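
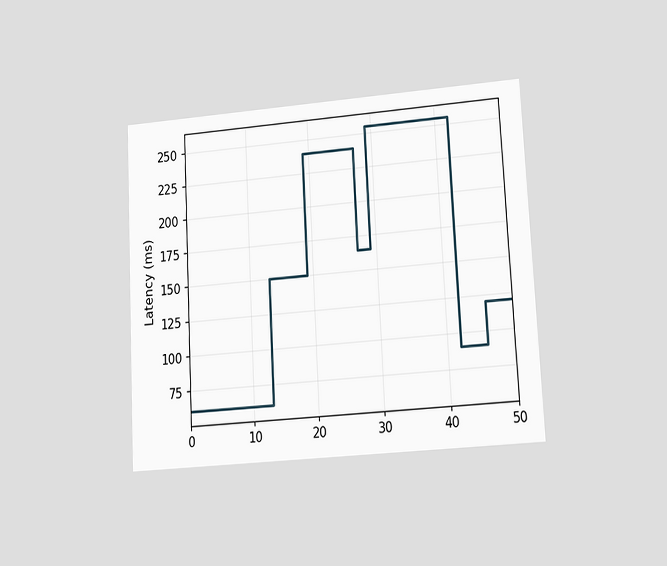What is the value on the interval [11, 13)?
The chart is tilted about 3° counter-clockwise and viewed at a slight angle. On [11, 13) the step sits at 60ms.

60ms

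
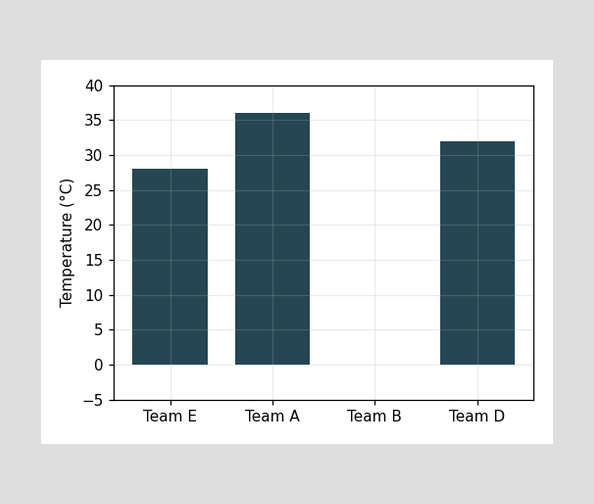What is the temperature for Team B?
Reading along the chart's y-axis, the Team B bar reaches 0°C.

0°C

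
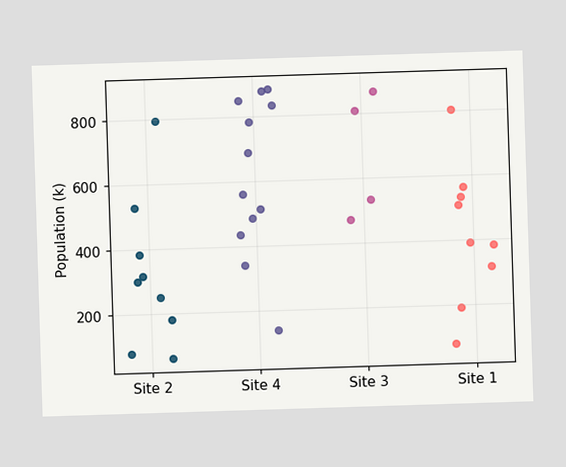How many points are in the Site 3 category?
4

Counting the markers in the Site 3 column gives 4.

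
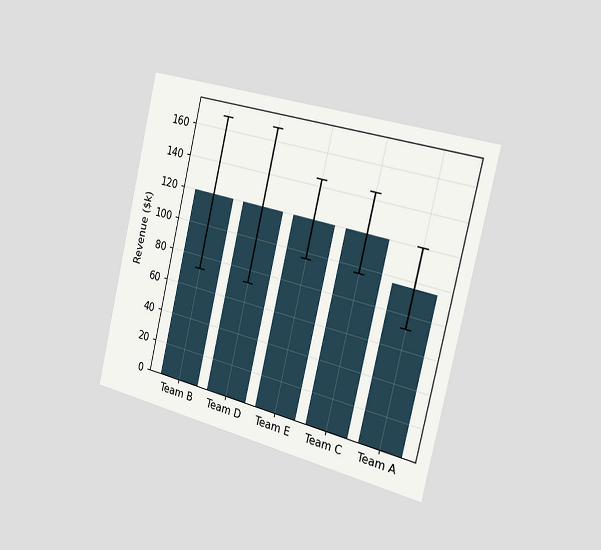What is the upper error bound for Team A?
$120k

The chart is tilted about 13° clockwise and viewed slightly from the right. The Team A bar's upper whisker reaches $120k.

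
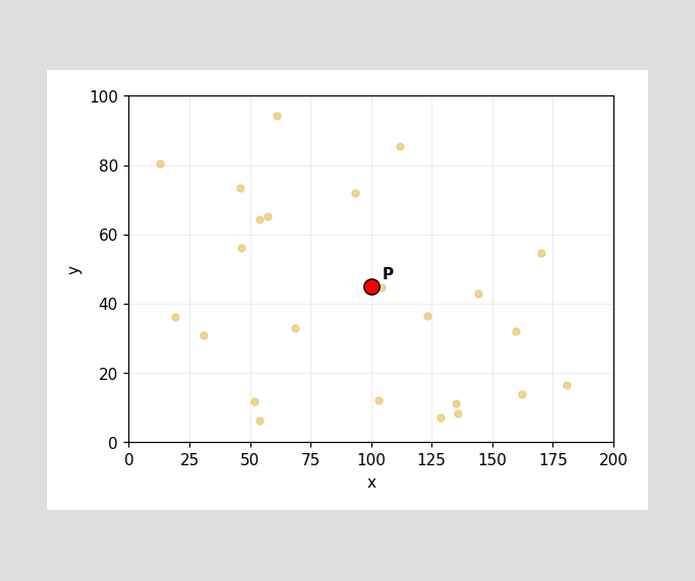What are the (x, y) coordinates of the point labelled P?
(100, 45)

Following the gridlines from P to each axis, P sits at (100, 45).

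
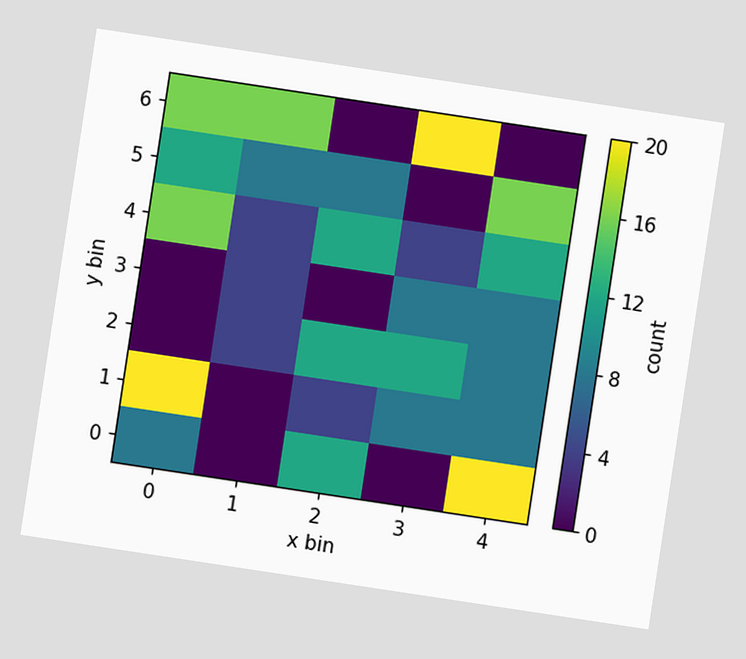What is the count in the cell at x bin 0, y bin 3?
The chart is tilted about 9° clockwise. Matching the cell (0, 3) against the colorbar gives 0.

0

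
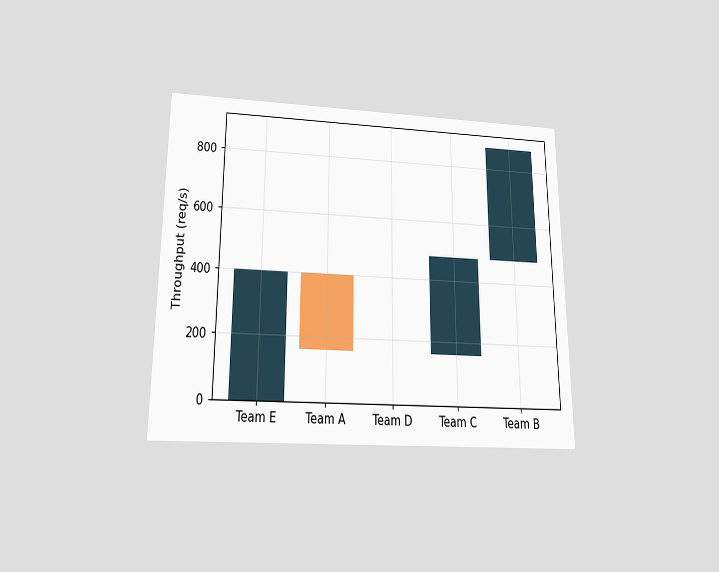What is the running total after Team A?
The chart is viewed slightly from below. After Team A the running total reaches 160req/s.

160req/s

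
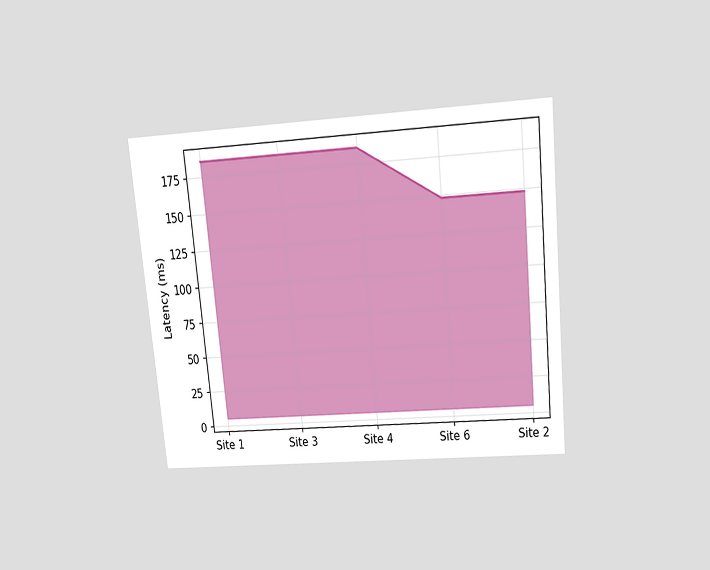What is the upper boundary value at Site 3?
The chart is tilted about 6° counter-clockwise and viewed slightly from above. At Site 3 the upper boundary is at 185ms.

185ms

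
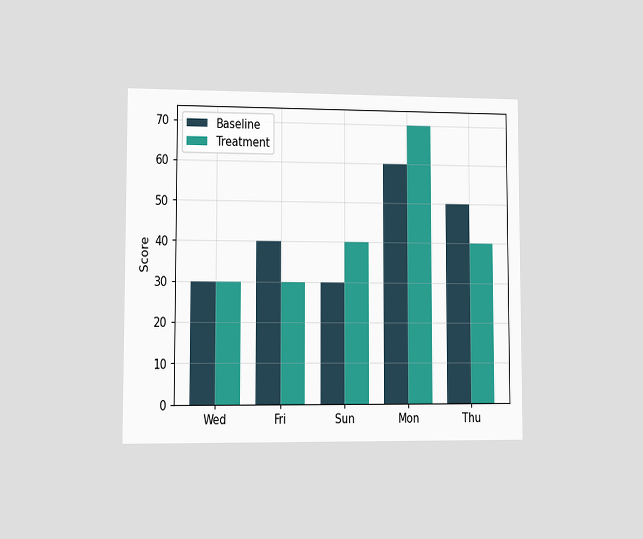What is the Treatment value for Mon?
The chart is viewed at a slight angle. The Treatment bar at Mon reaches 70 on the y-axis.

70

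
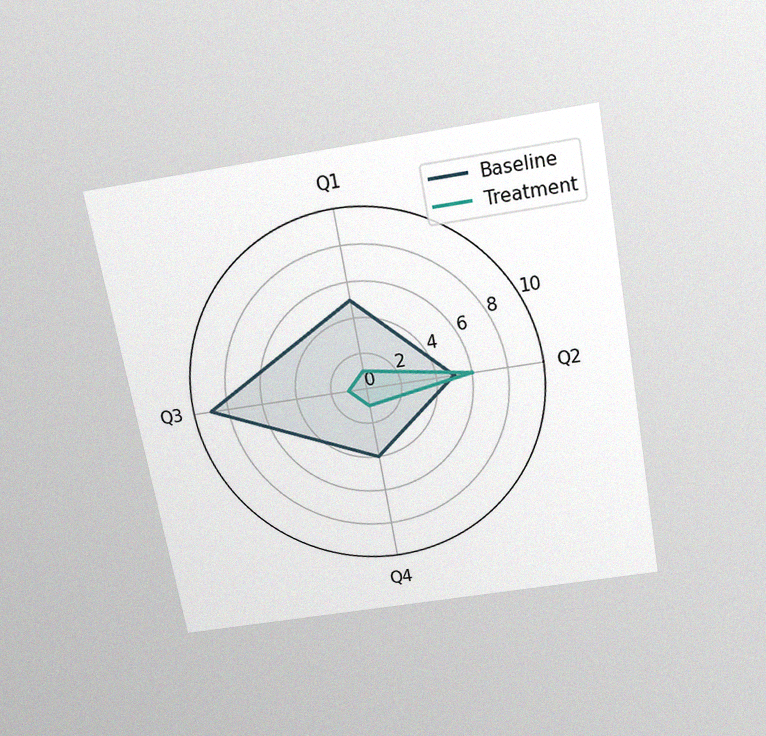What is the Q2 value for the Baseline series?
The chart is tilted about 10° counter-clockwise and viewed slightly from above, with some photo noise. On the Q2 axis, Baseline reaches 5.

5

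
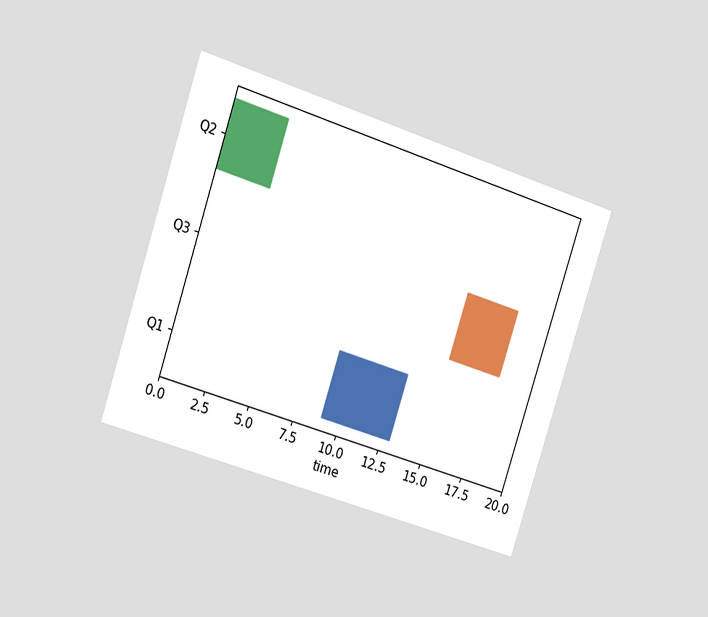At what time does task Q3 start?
15

The chart is tilted about 18° clockwise and viewed slightly from the left. The Q3 bar begins at t=15.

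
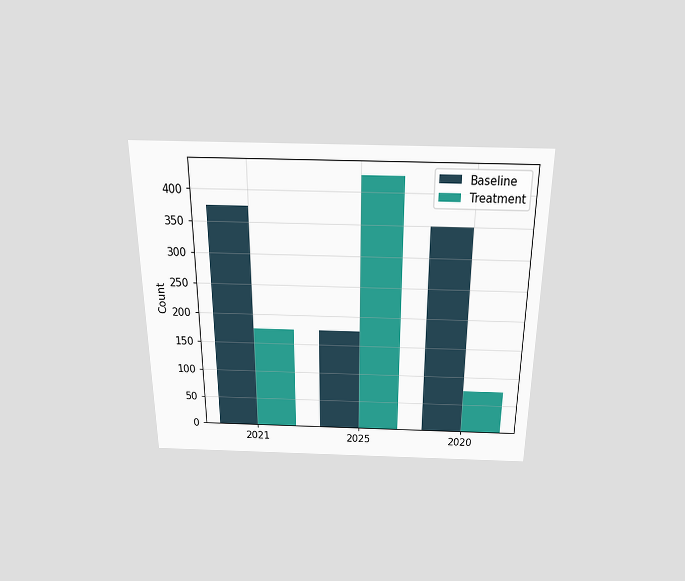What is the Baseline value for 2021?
The chart is viewed slightly from above. The Baseline bar at 2021 reaches 375 on the y-axis.

375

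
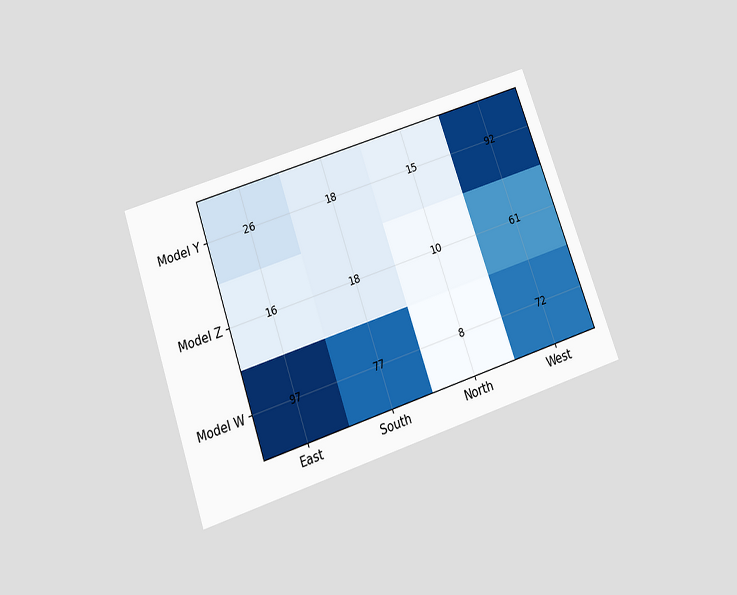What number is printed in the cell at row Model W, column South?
77

The chart is tilted about 19° counter-clockwise and viewed slightly from below. The (Model W, South) cell reads 77.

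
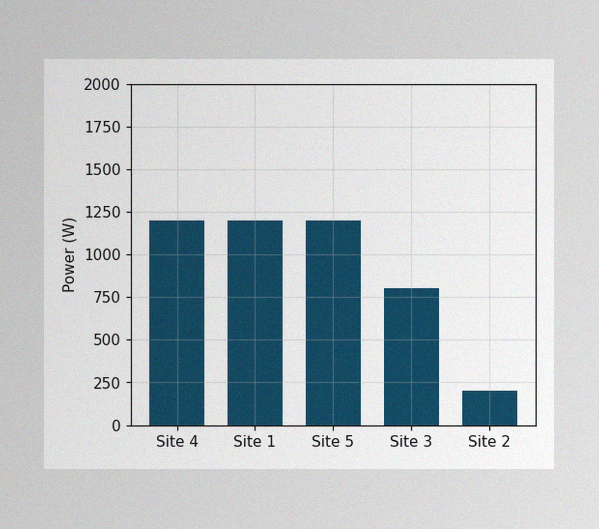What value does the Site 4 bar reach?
The image has some photo noise and uneven lighting. Reading along the chart's y-axis, the Site 4 bar reaches 1200W.

1200W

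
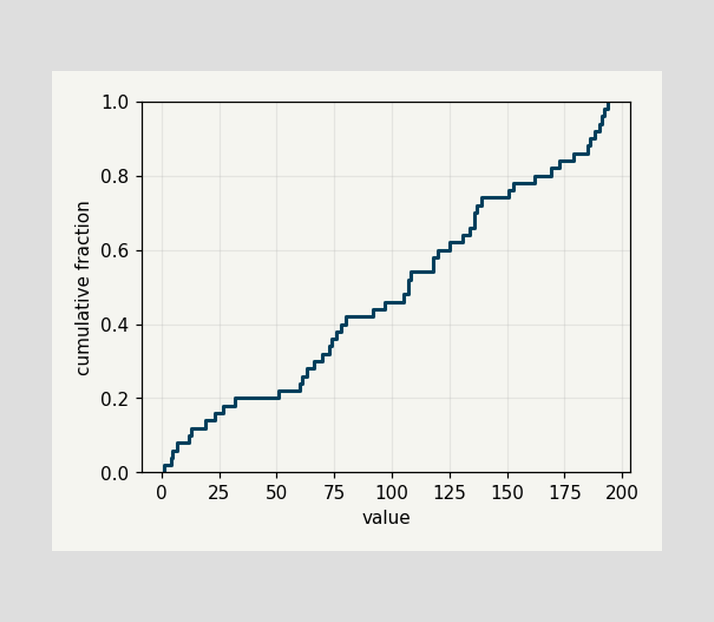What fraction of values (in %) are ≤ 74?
At x=74 the ECDF step is at 36%.

36%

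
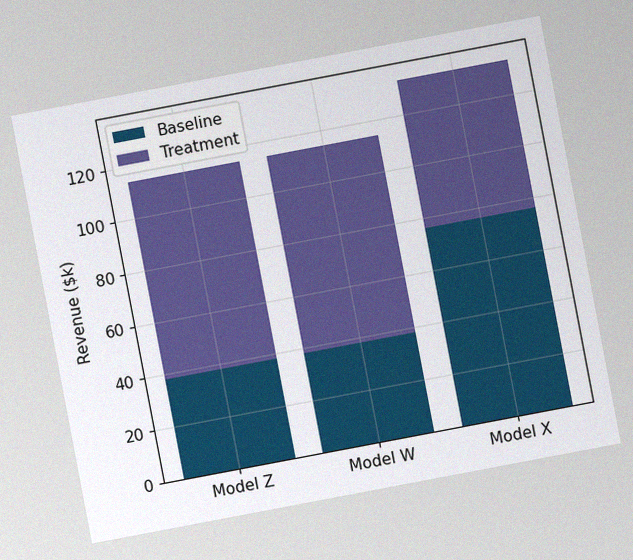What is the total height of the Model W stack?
$114k

The chart is tilted about 11° counter-clockwise, with some photo noise. The Model W stack's top reaches $114k on the y-axis.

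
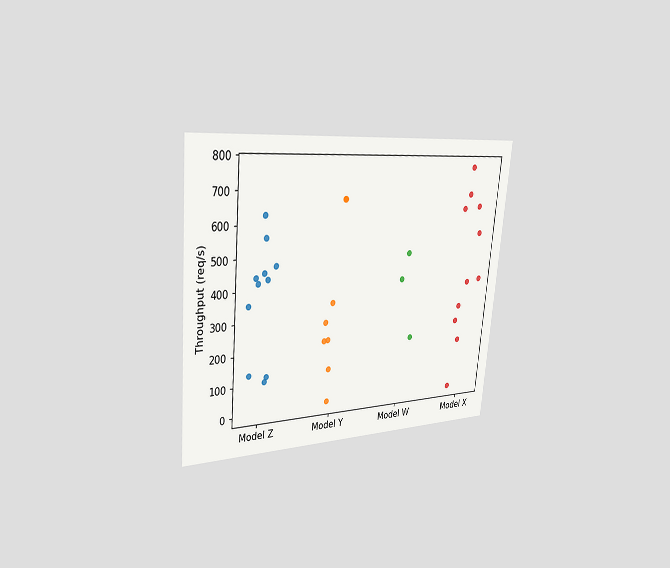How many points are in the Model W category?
The chart is tilted about 5° clockwise and viewed slightly from the left. Counting the markers in the Model W column gives 3.

3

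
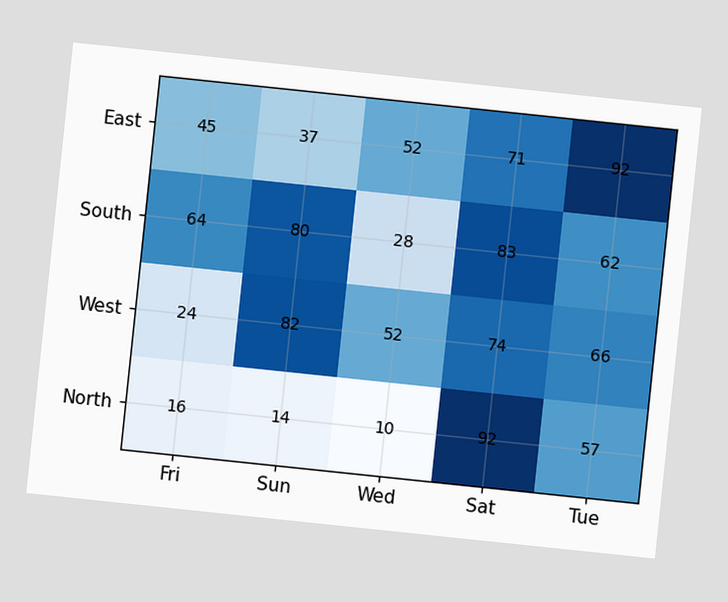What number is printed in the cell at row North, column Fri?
16

The chart is tilted about 6° clockwise. The (North, Fri) cell reads 16.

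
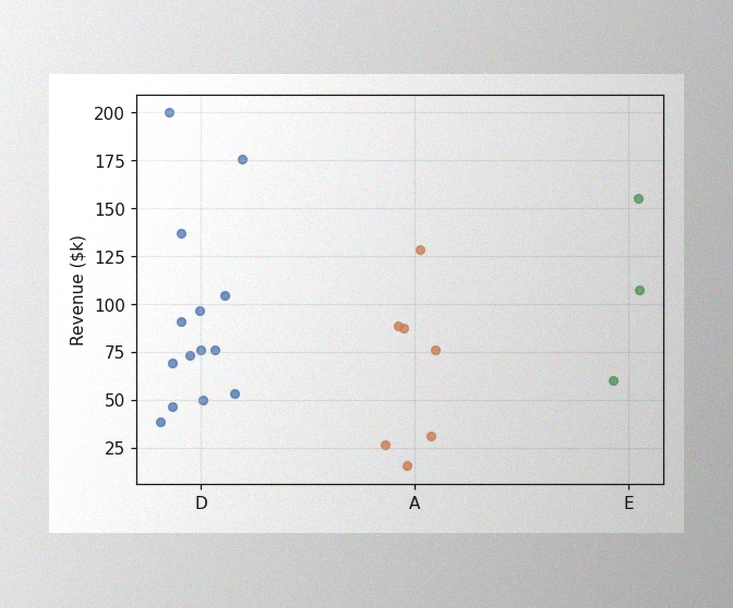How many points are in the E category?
3

The image has some photo noise and uneven lighting. Counting the markers in the E column gives 3.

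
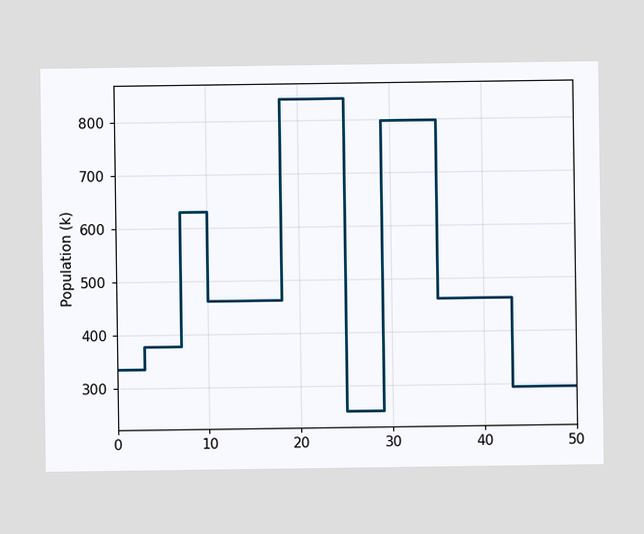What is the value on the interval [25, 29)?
252k

On [25, 29) the step sits at 252k.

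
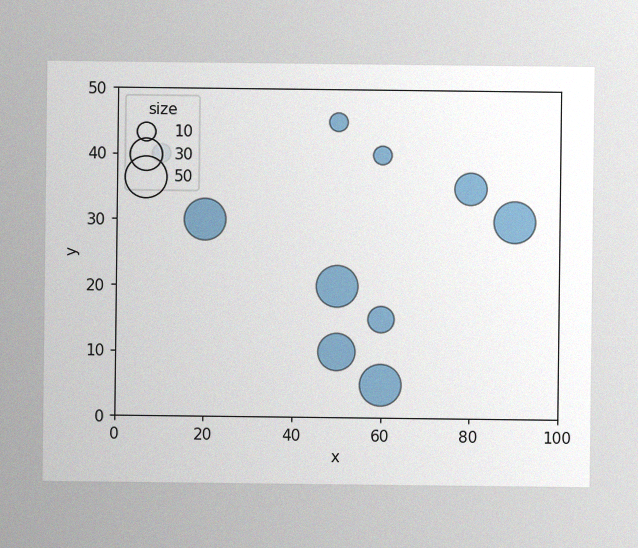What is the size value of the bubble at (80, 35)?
30

The image has some photo noise and uneven lighting. Matching the bubble at (80, 35) against the size legend gives 30.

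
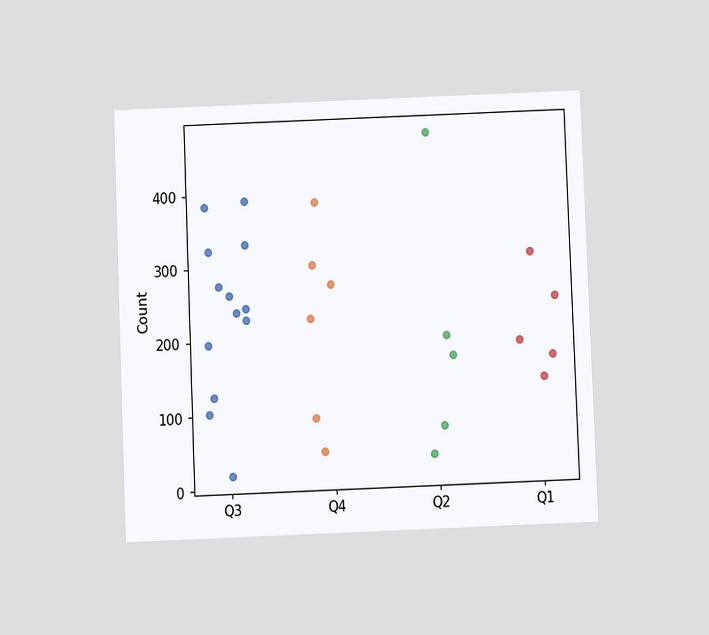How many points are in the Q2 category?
The chart is tilted about 2° counter-clockwise and viewed slightly from below. Counting the markers in the Q2 column gives 5.

5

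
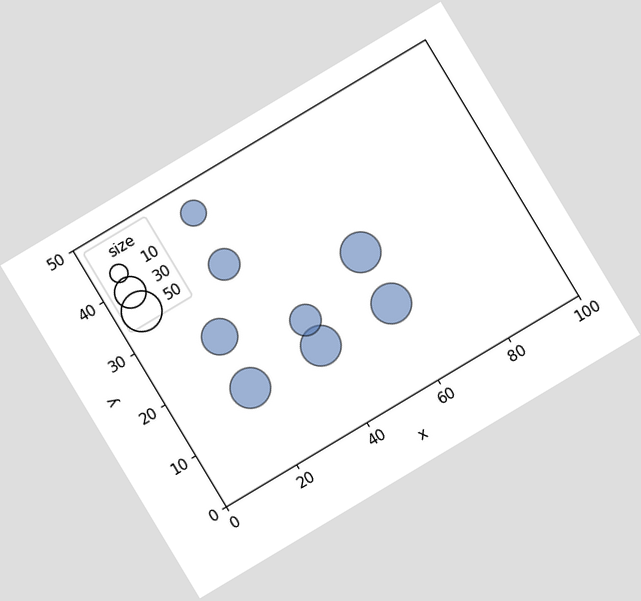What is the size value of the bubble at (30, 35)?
The chart is tilted about 31° counter-clockwise. Matching the bubble at (30, 35) against the size legend gives 30.

30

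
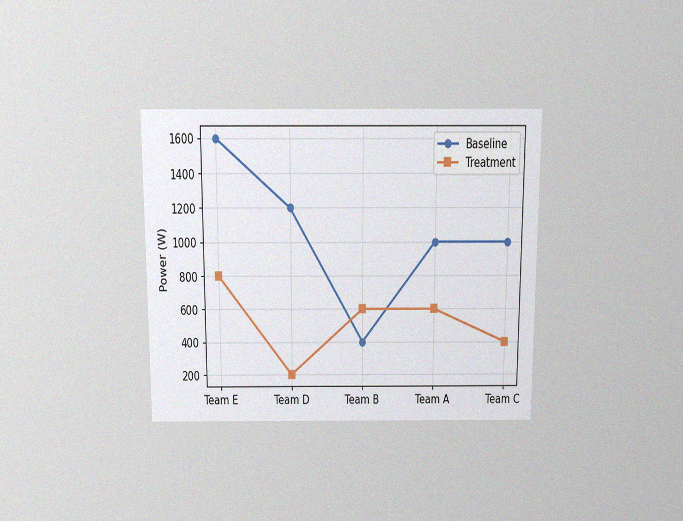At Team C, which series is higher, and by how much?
The chart is viewed slightly from above, with some photo noise. At Team C, Baseline sits above the other line by 600W.

Baseline, by 600W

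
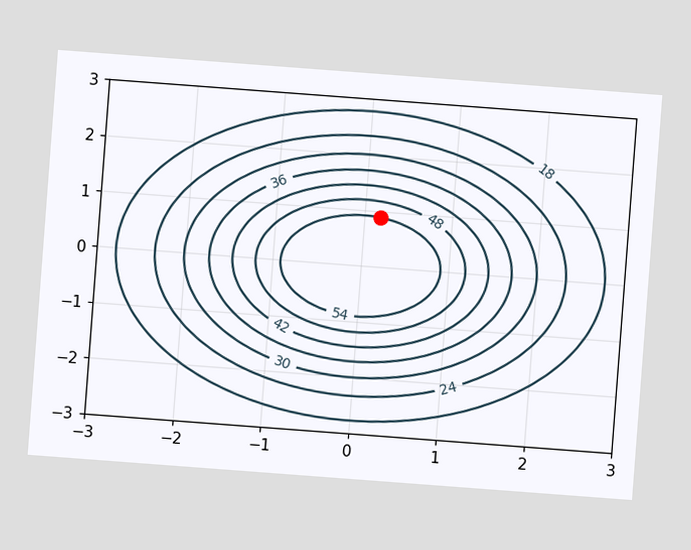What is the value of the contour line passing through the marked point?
54

The chart is tilted about 4° clockwise. The marked point sits on the contour labelled 54.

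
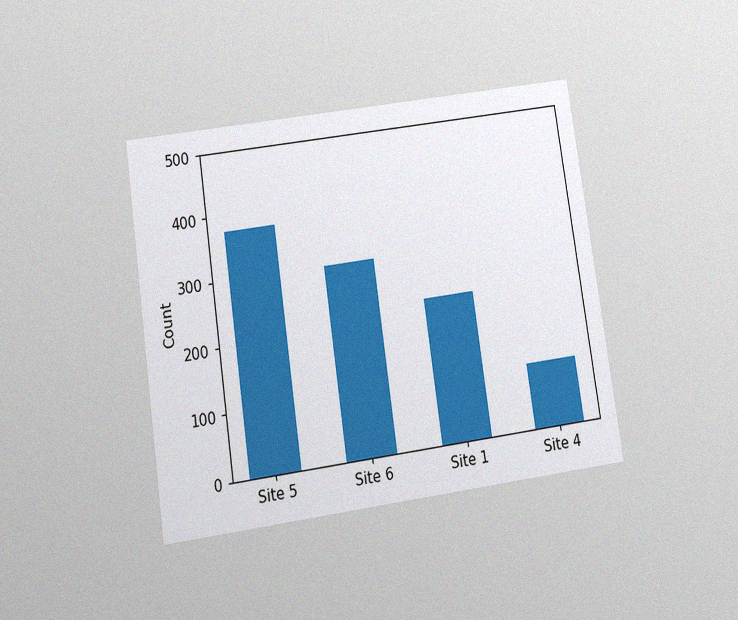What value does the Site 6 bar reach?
300

The chart is tilted about 8° counter-clockwise and viewed at a slight angle, with some photo noise. Reading along the chart's y-axis, the Site 6 bar reaches 300.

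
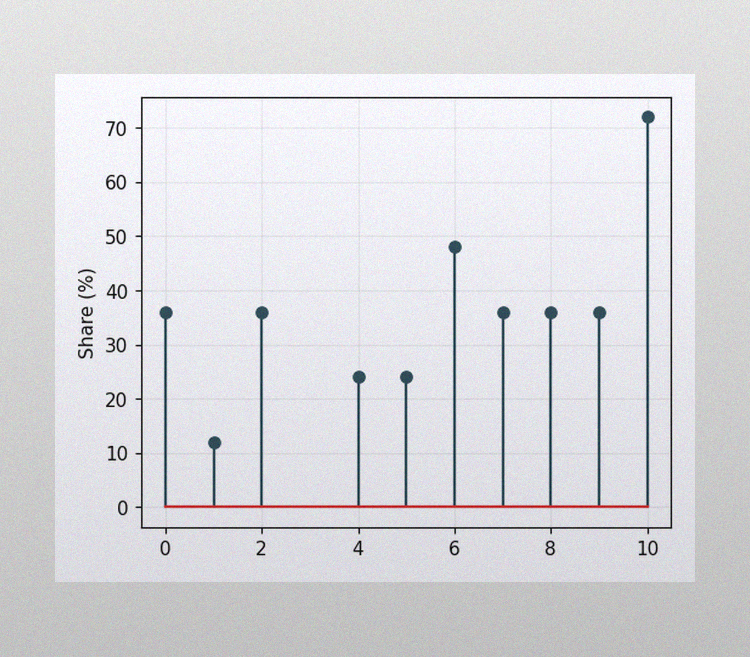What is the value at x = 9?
The image has some photo noise and uneven lighting. The stem at x=9 reaches 36%.

36%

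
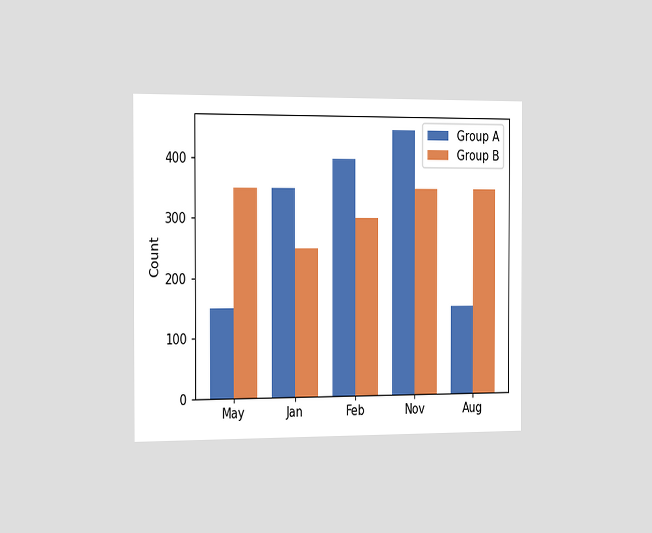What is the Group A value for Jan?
The chart is viewed slightly from the left. The Group A bar at Jan reaches 350 on the y-axis.

350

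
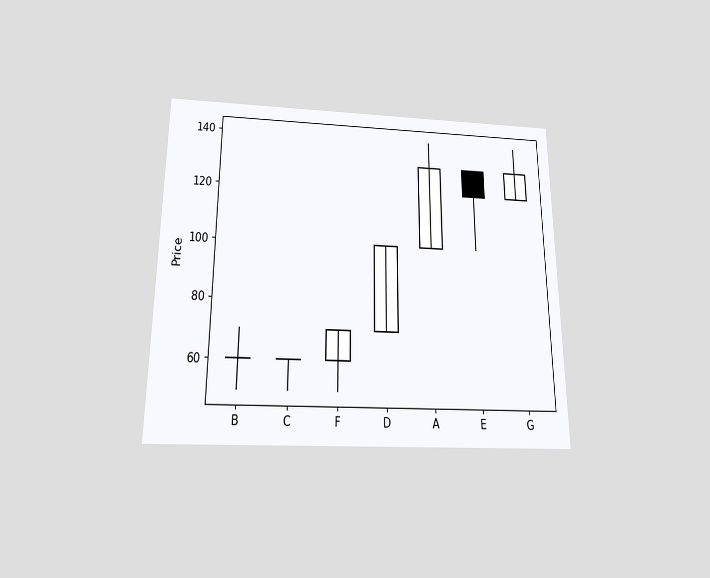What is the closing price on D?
100

The chart is viewed slightly from below. The D candle closes at 100.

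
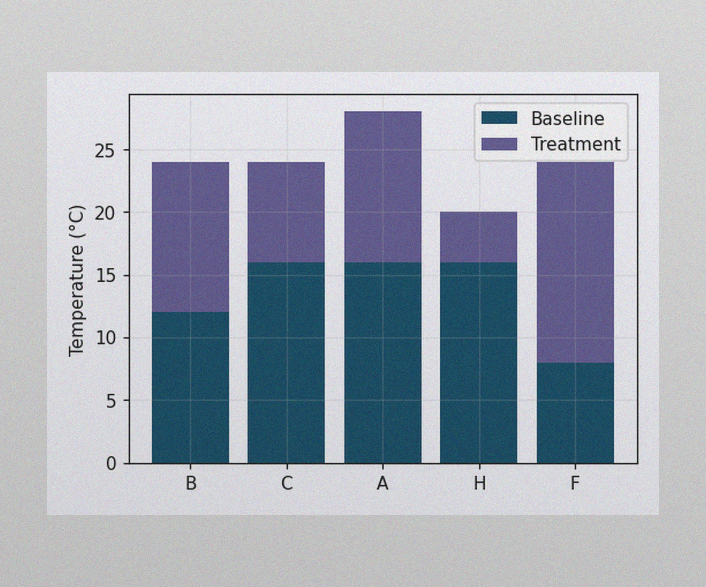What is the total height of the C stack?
24°C

The image has some photo noise and uneven lighting. The C stack's top reaches 24°C on the y-axis.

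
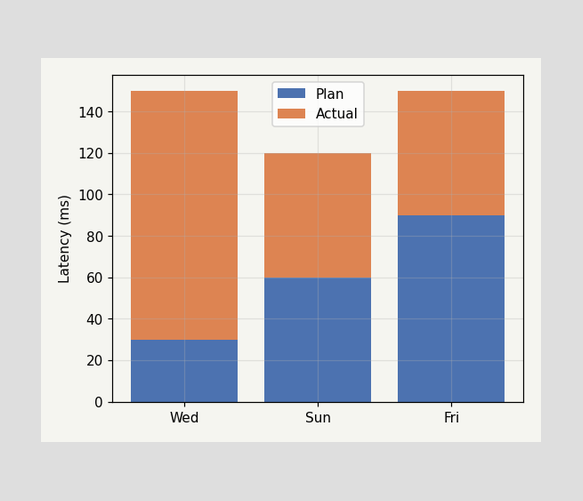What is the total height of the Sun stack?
120ms

The Sun stack's top reaches 120ms on the y-axis.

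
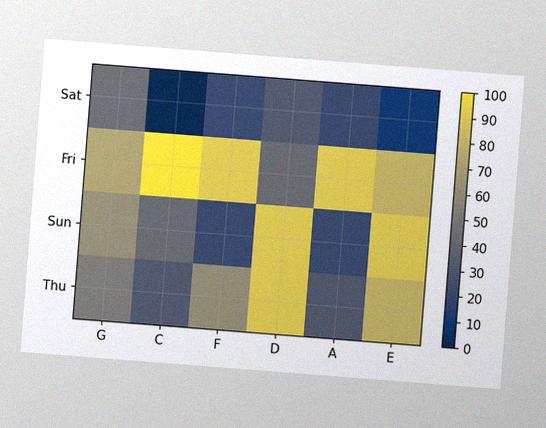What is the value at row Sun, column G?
The chart is tilted about 4° clockwise, with some photo noise. Matching cell (Sun, G) against the colorbar gives 60.

60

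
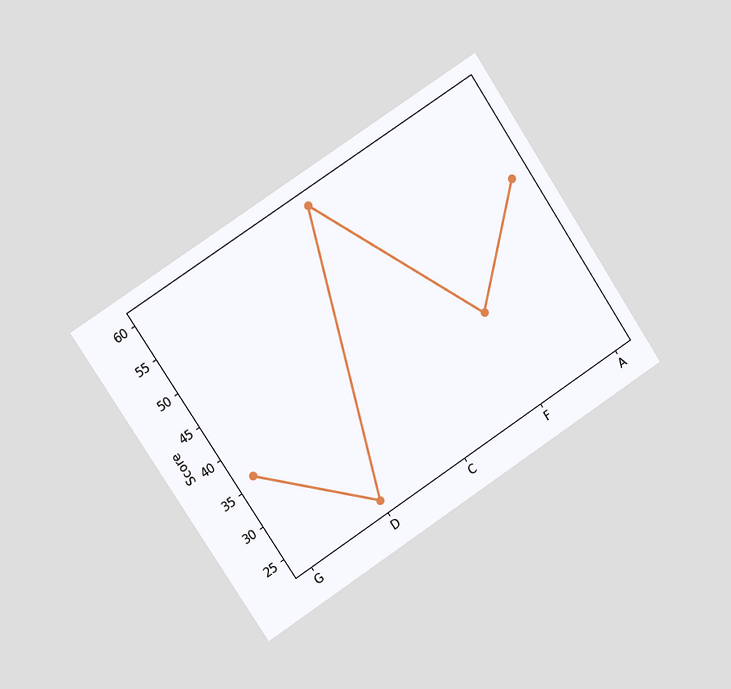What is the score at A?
48

The chart is tilted about 33° counter-clockwise and viewed at a slight angle. At A, the line is at 48.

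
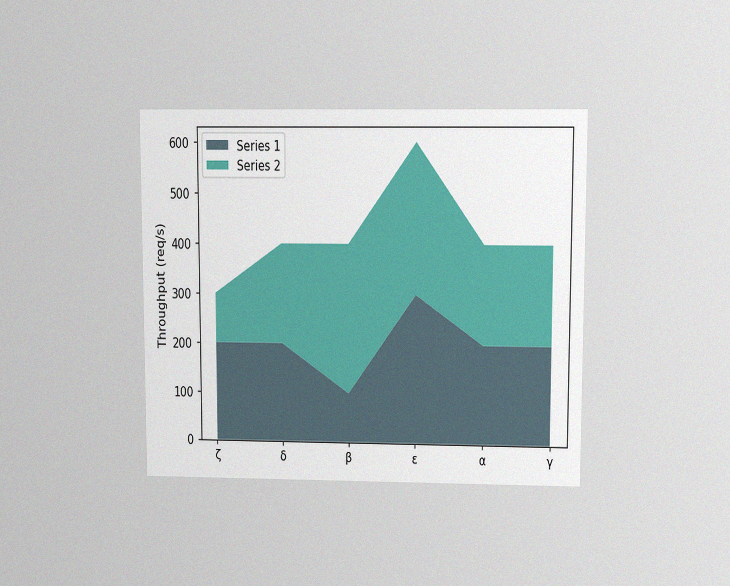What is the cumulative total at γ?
The chart is viewed slightly from above, with some photo noise. The stacked total at γ reaches 400req/s.

400req/s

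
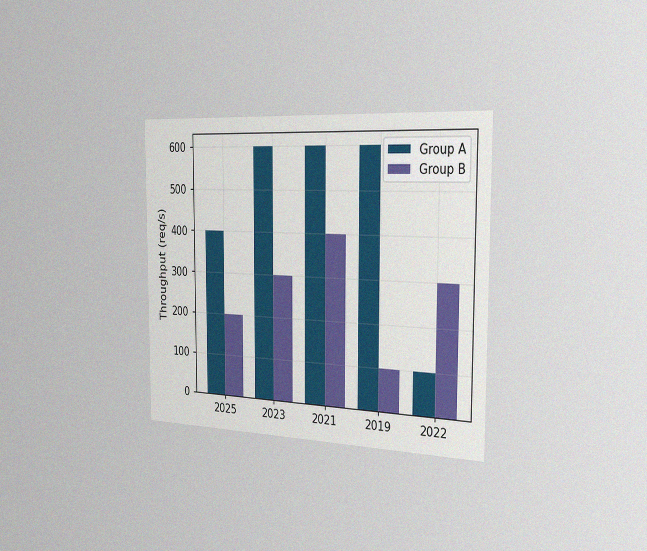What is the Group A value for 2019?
The chart is viewed slightly from the right, with some photo noise. The Group A bar at 2019 reaches 600req/s on the y-axis.

600req/s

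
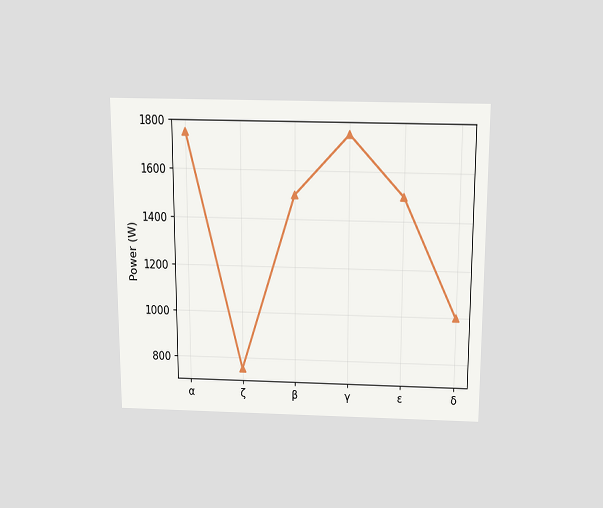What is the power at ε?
The chart is viewed slightly from above. At ε, the line is at 1500W.

1500W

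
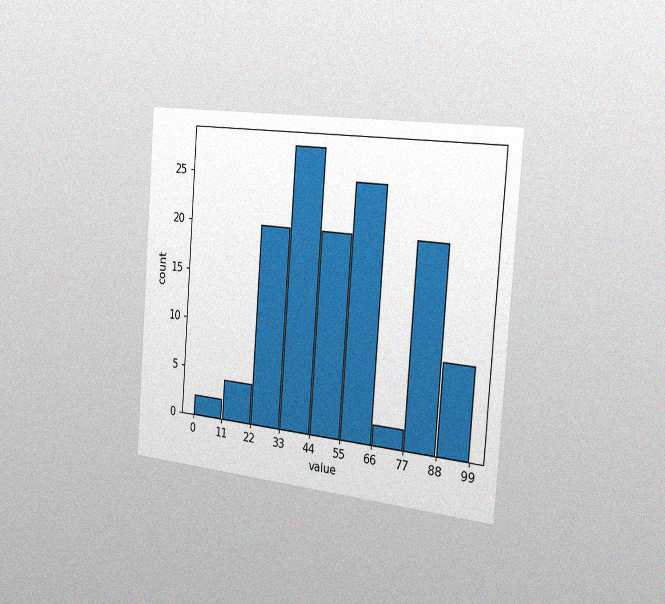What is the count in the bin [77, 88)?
The chart is tilted about 4° clockwise and viewed slightly from the right, with some photo noise. The [77, 88) bin has height 20.

20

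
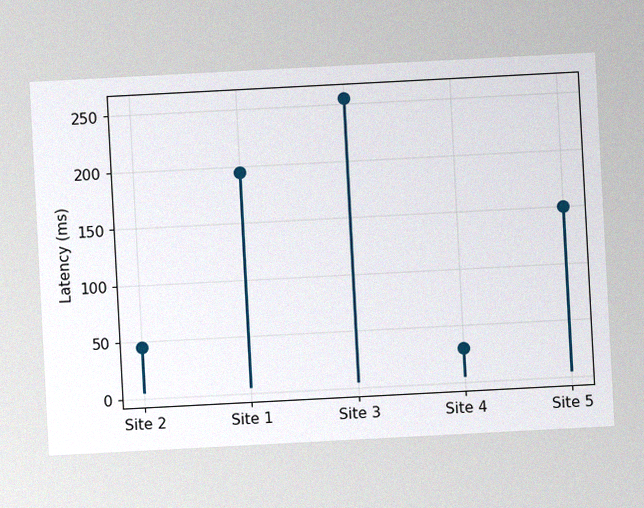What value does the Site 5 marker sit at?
The chart is tilted about 3° counter-clockwise, with some photo noise. The Site 5 marker sits at 150ms.

150ms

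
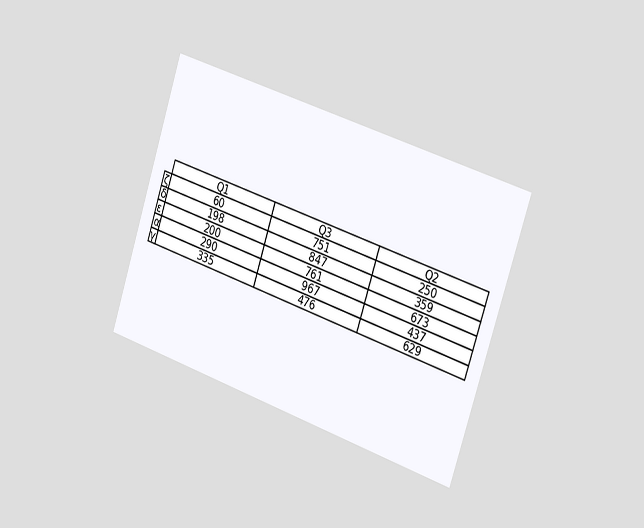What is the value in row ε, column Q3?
The chart is tilted about 18° clockwise and viewed slightly from the right. The (ε, Q3) cell reads 761.

761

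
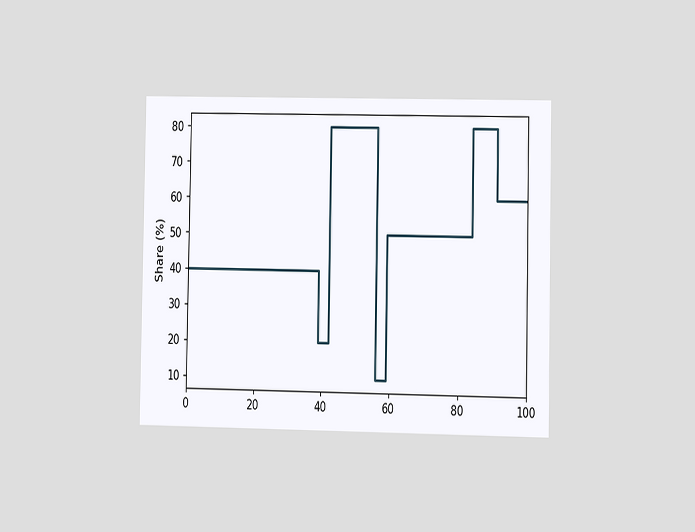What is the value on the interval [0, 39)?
40%

The chart is viewed slightly from the right. On [0, 39) the step sits at 40%.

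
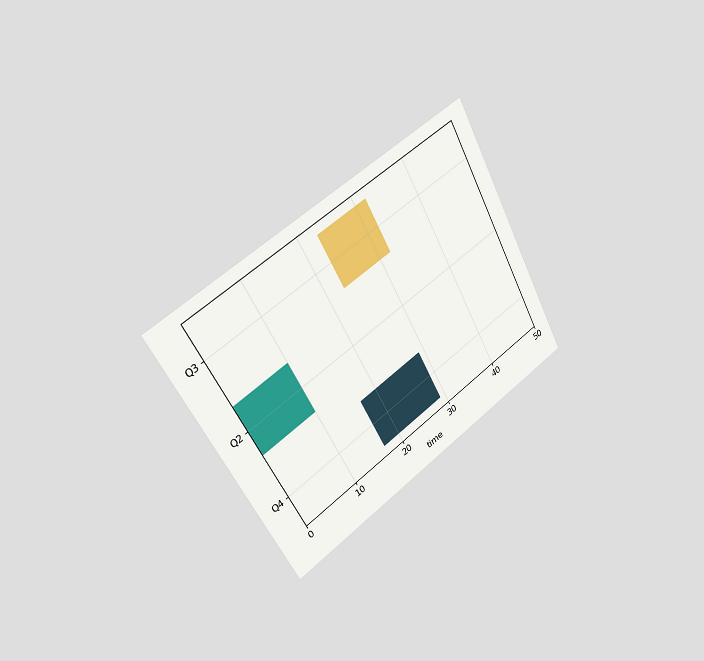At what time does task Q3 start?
The chart is tilted about 29° counter-clockwise and viewed slightly from the left. The Q3 bar begins at t=23.

23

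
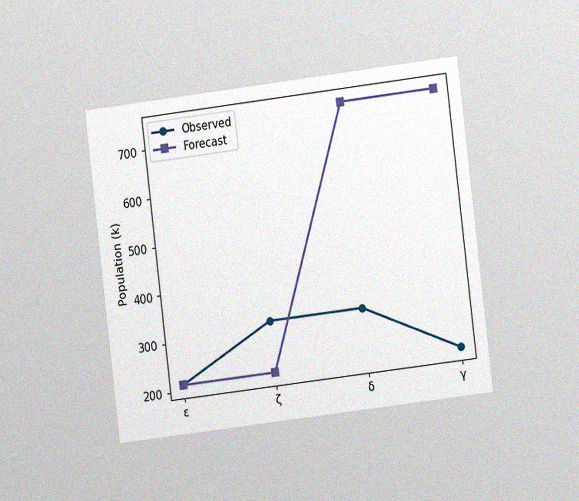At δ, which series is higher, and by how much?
Forecast, by 424k

The chart is tilted about 7° counter-clockwise and viewed at a slight angle, with some photo noise. At δ, Forecast sits above the other line by 424k.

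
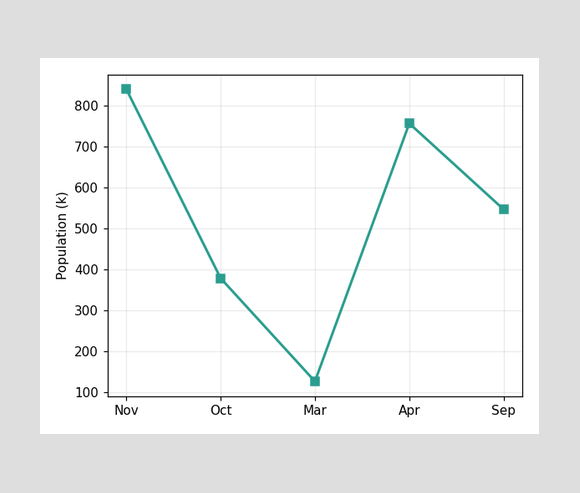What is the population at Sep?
At Sep, the line is at 546k.

546k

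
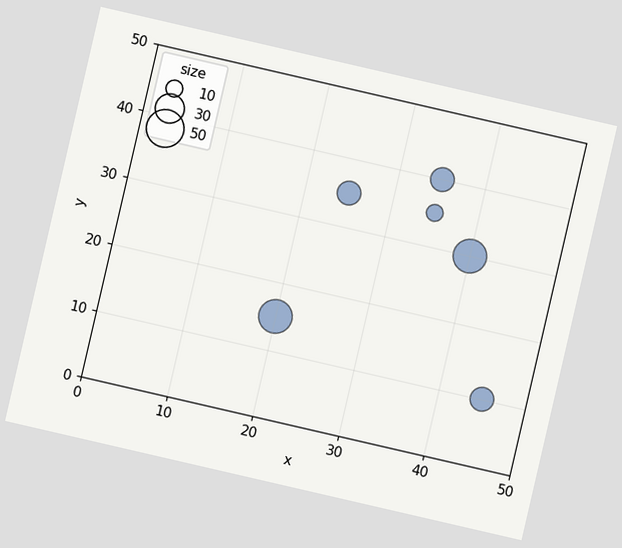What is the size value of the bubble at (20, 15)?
The chart is tilted about 13° clockwise. Matching the bubble at (20, 15) against the size legend gives 40.

40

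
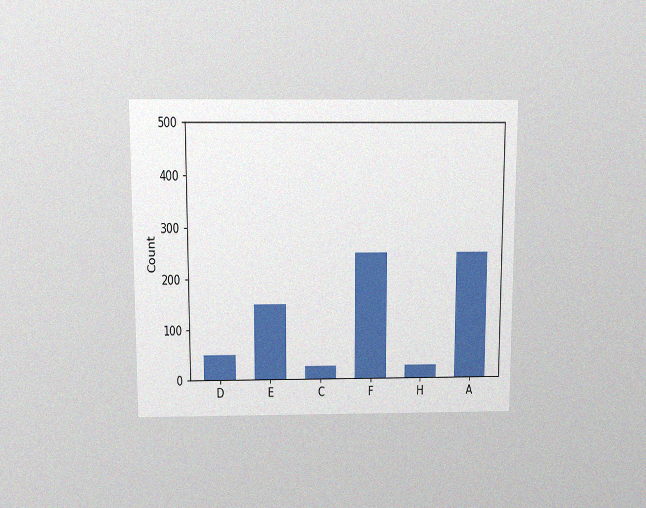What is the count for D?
50

The chart is viewed slightly from above, with some photo noise. Reading along the chart's y-axis, the D bar reaches 50.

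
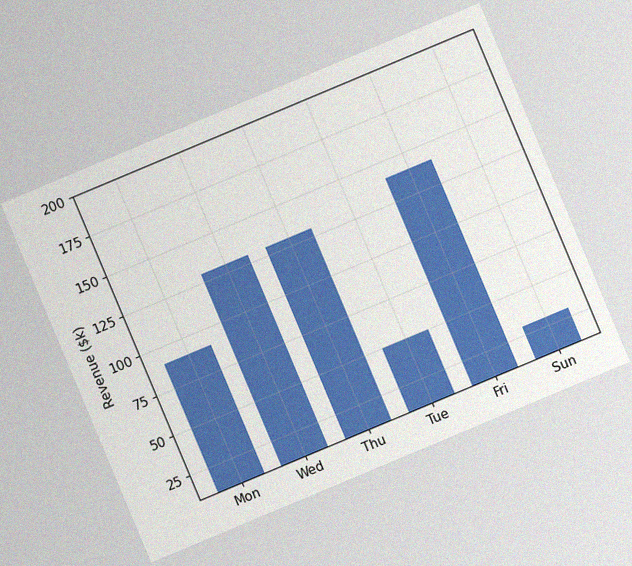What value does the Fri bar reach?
The chart is tilted about 23° counter-clockwise, with some photo noise. Reading along the chart's y-axis, the Fri bar reaches $140k.

$140k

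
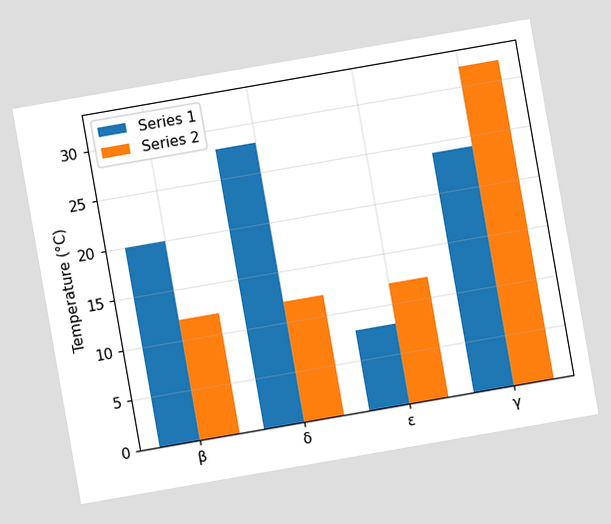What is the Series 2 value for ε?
The chart is tilted about 10° counter-clockwise. The Series 2 bar at ε reaches 12°C on the y-axis.

12°C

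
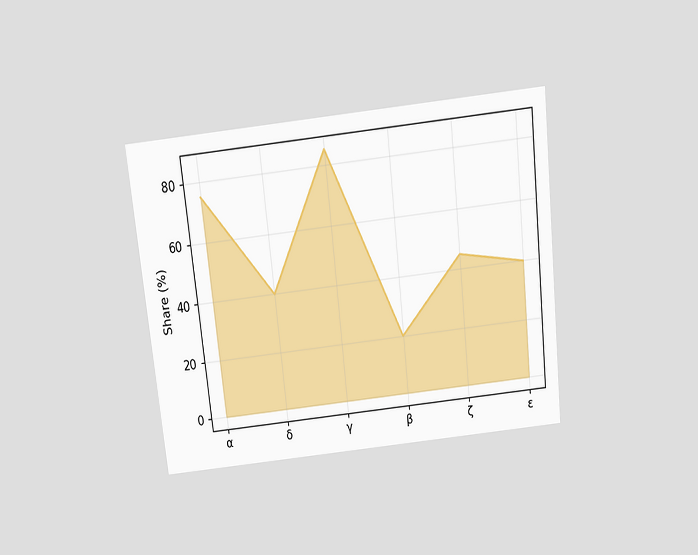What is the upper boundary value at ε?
The chart is tilted about 6° counter-clockwise and viewed slightly from above. At ε the upper boundary is at 40%.

40%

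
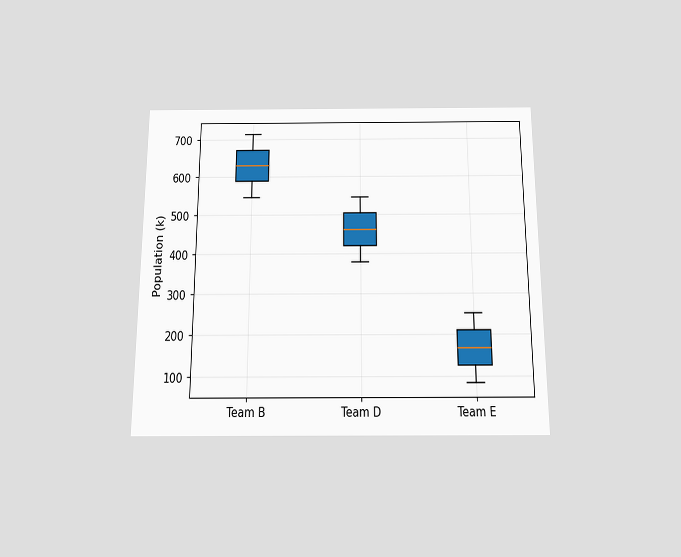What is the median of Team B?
The chart is viewed slightly from below. The median line in the Team B box sits at 630k.

630k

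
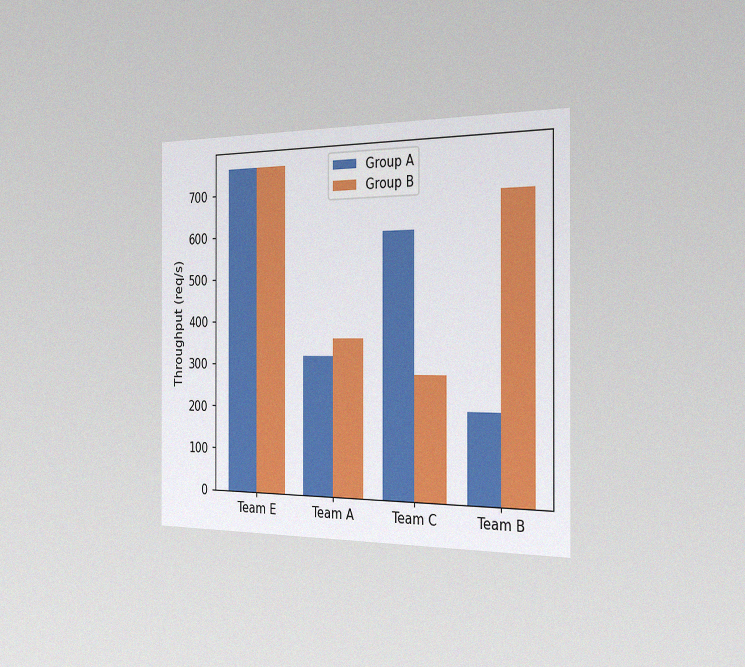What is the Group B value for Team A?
360req/s

The chart is viewed slightly from the right, with some photo noise. The Group B bar at Team A reaches 360req/s on the y-axis.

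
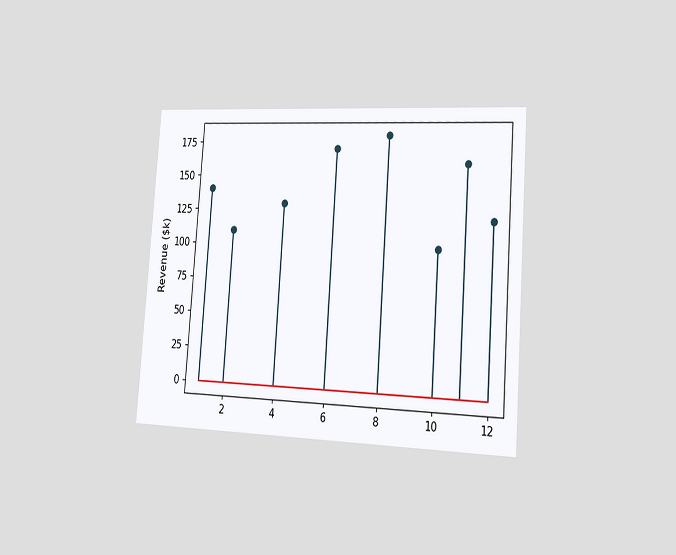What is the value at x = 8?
$180k

The chart is tilted about 4° clockwise and viewed slightly from the right. The stem at x=8 reaches $180k.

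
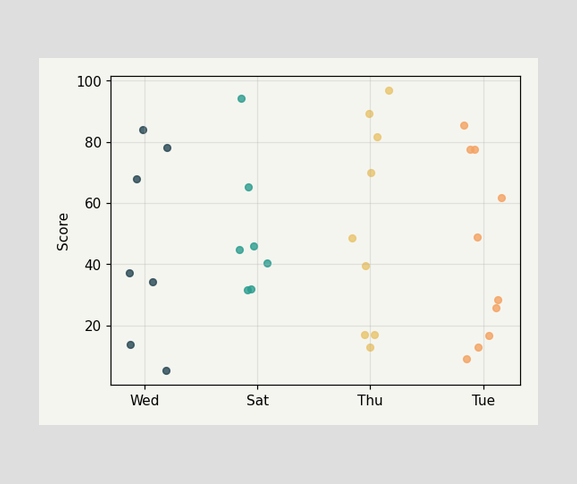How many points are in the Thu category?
Counting the markers in the Thu column gives 9.

9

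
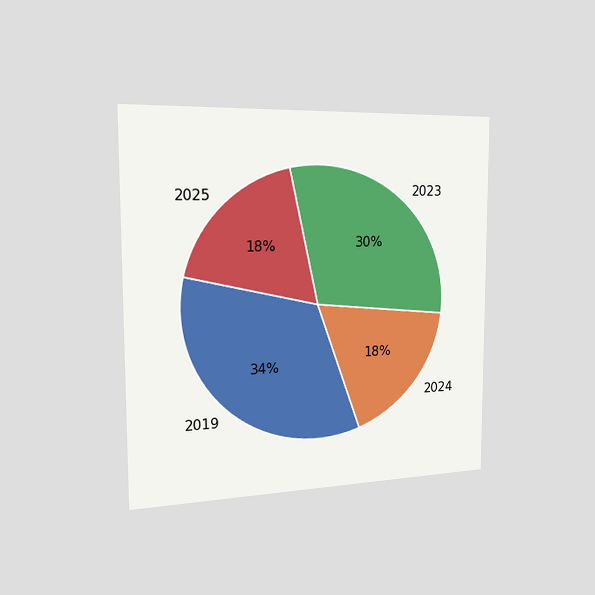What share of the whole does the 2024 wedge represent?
The chart is viewed slightly from the left. The 2024 slice takes up 18% of the pie.

18%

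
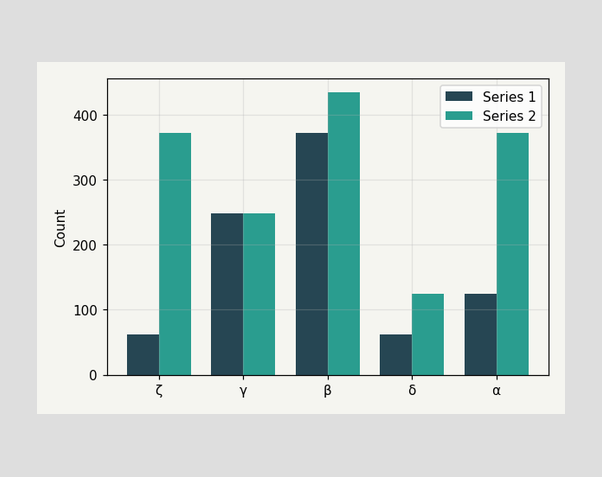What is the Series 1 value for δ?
62

The Series 1 bar at δ reaches 62 on the y-axis.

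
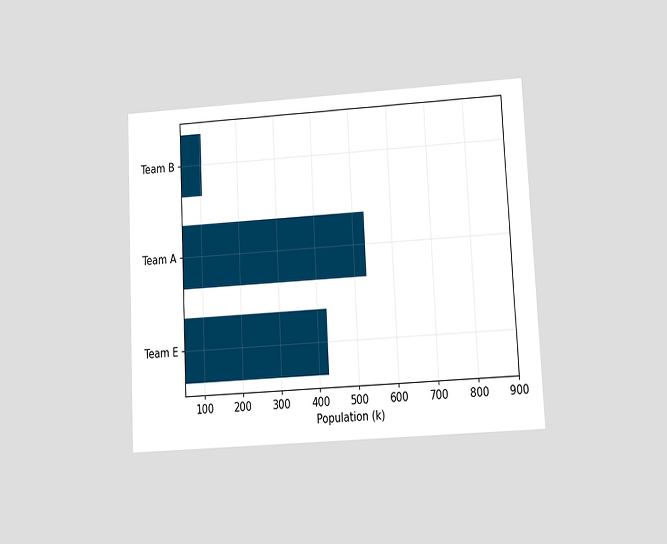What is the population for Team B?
106k

The chart is tilted about 3° counter-clockwise and viewed at a slight angle. Reading along the chart's x-axis, the Team B bar reaches 106k.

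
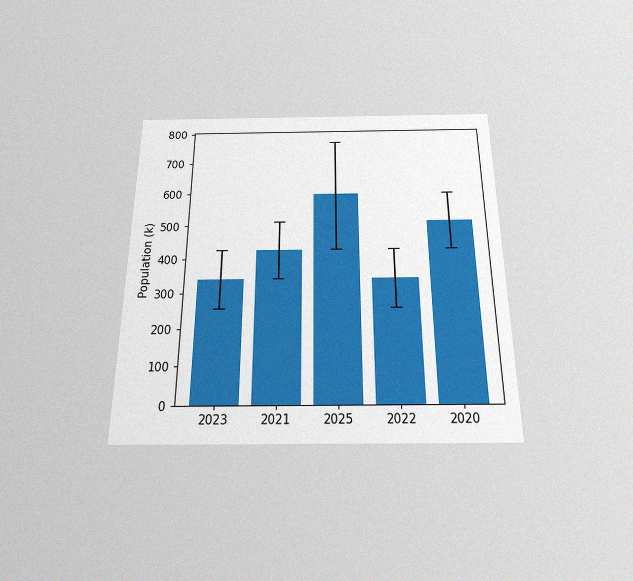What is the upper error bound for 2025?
The chart is viewed slightly from below, with some photo noise. The 2025 bar's upper whisker reaches 765k.

765k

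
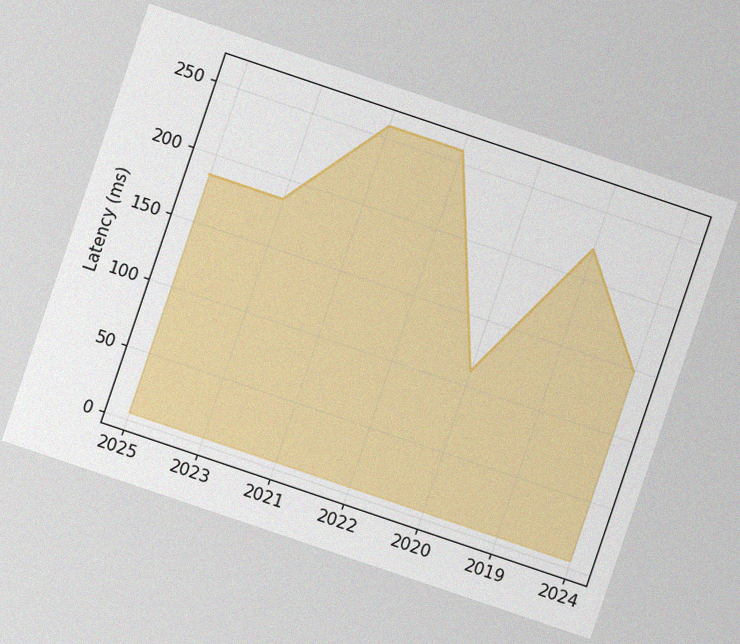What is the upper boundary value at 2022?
The chart is tilted about 19° clockwise, with some photo noise. At 2022 the upper boundary is at 259ms.

259ms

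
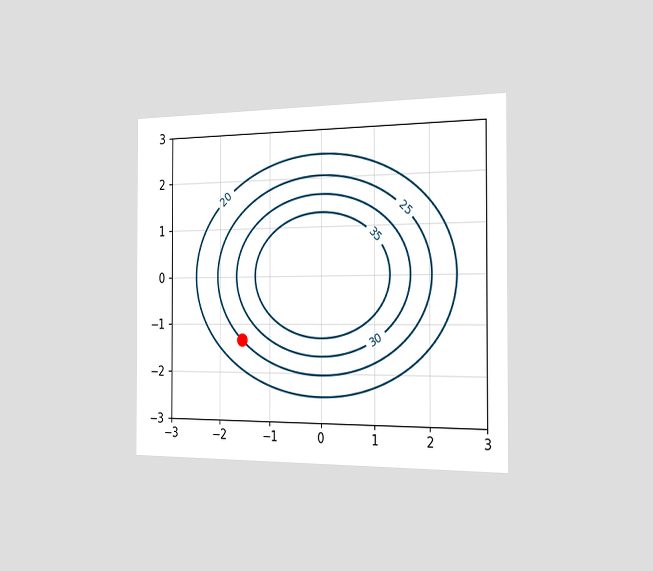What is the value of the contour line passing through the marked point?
The chart is viewed slightly from the right. The marked point sits on the contour labelled 25.

25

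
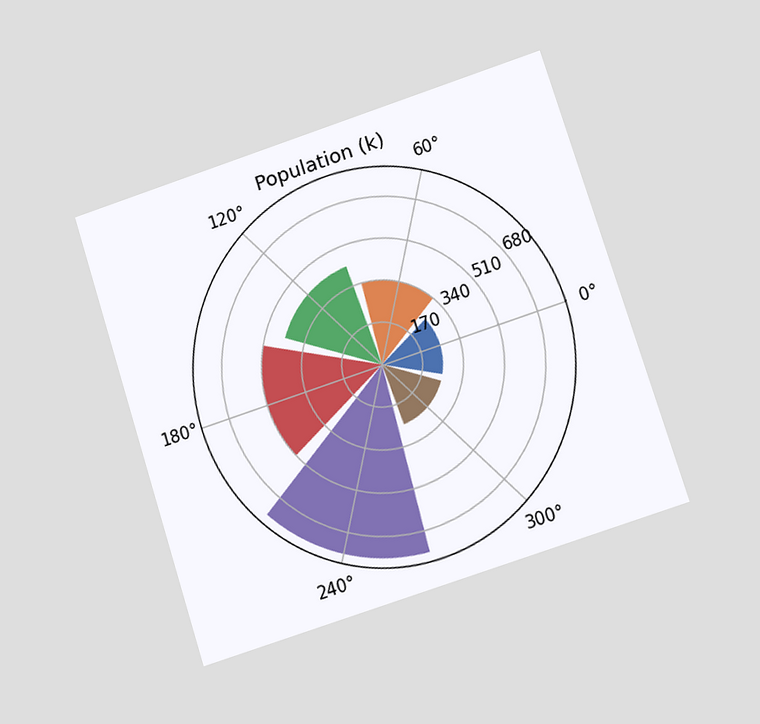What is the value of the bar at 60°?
340k

The chart is tilted about 18° counter-clockwise and viewed at a slight angle. The bar at 60° reaches 340k on the radial axis.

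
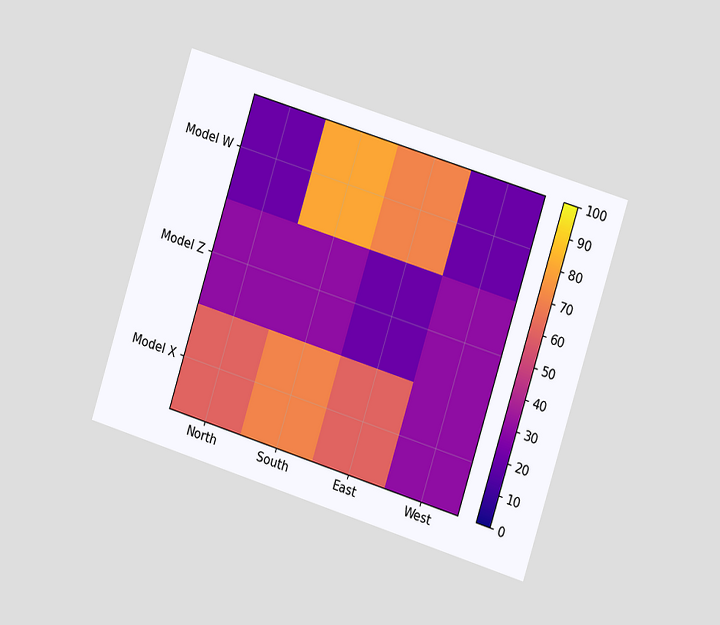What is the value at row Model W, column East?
The chart is tilted about 17° clockwise and viewed at a slight angle. Matching cell (Model W, East) against the colorbar gives 70.

70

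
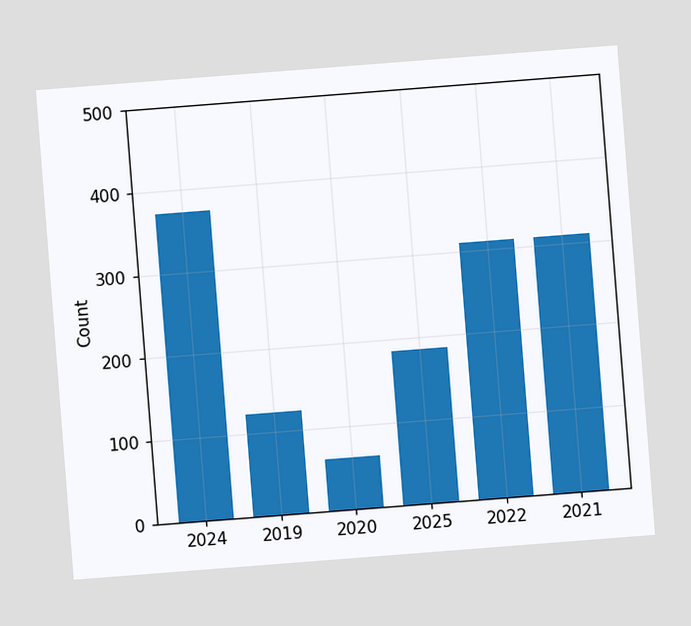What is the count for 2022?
310

The chart is tilted about 4° counter-clockwise. Reading along the chart's y-axis, the 2022 bar reaches 310.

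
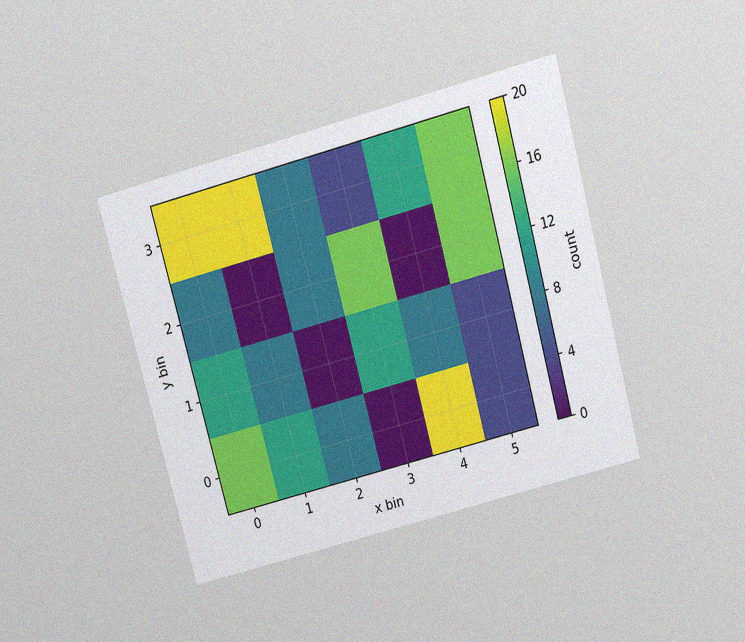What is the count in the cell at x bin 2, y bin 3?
8

The chart is tilted about 15° counter-clockwise and viewed slightly from above, with some photo noise. Matching the cell (2, 3) against the colorbar gives 8.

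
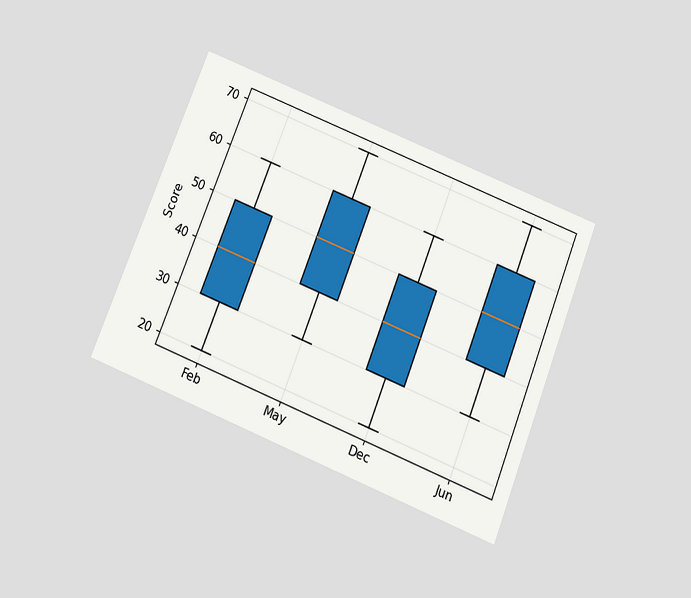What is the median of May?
The chart is tilted about 22° clockwise and viewed slightly from below. The median line in the May box sits at 50.

50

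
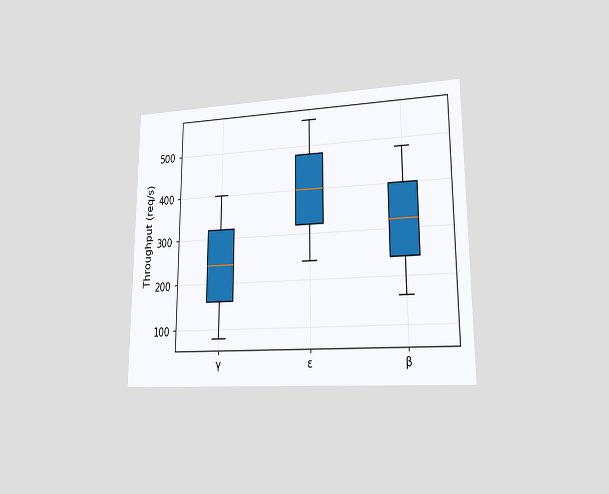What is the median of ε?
400req/s

The chart is viewed at a slight angle. The median line in the ε box sits at 400req/s.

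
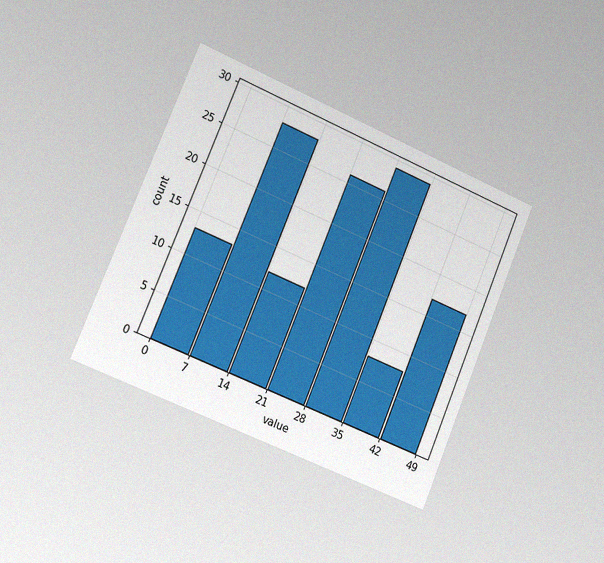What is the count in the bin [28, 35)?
The chart is tilted about 23° clockwise and viewed slightly from the left, with some photo noise. The [28, 35) bin has height 29.

29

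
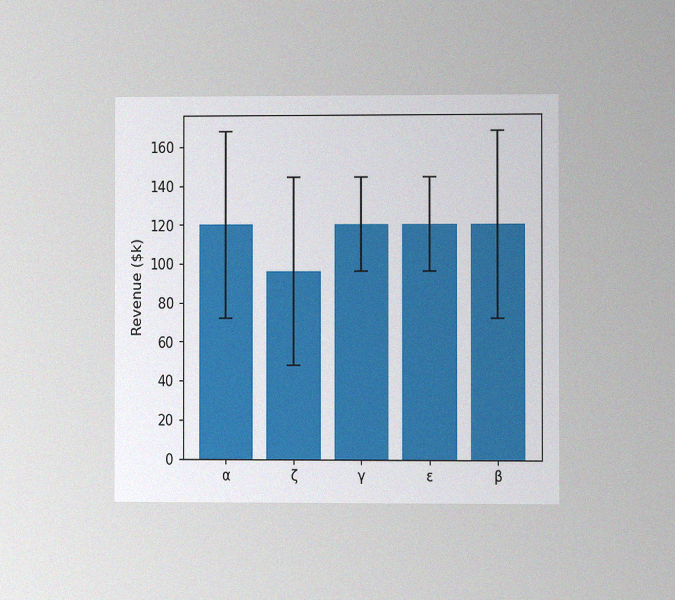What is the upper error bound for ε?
The chart is viewed at a slight angle, with some photo noise. The ε bar's upper whisker reaches $144k.

$144k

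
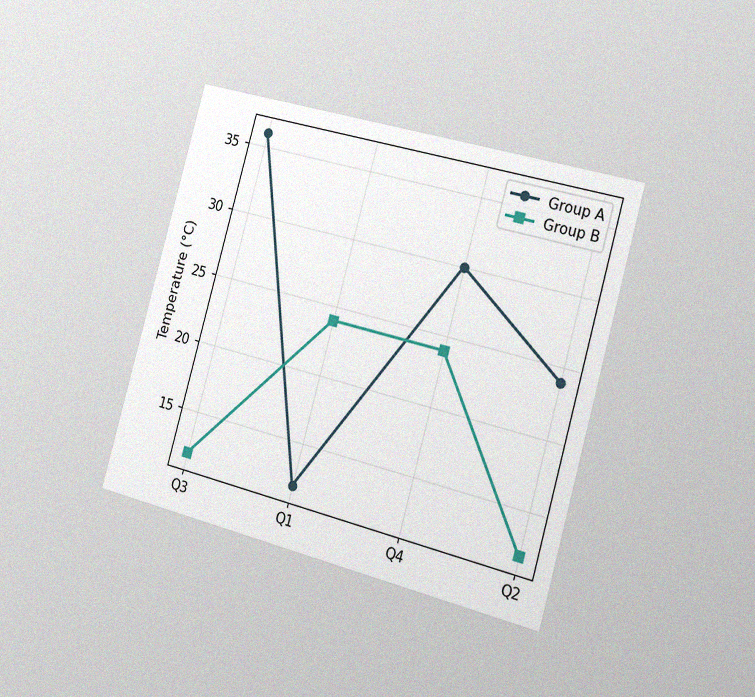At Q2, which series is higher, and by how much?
The chart is tilted about 16° clockwise and viewed slightly from the right, with some photo noise. At Q2, Group A sits above the other line by 12°C.

Group A, by 12°C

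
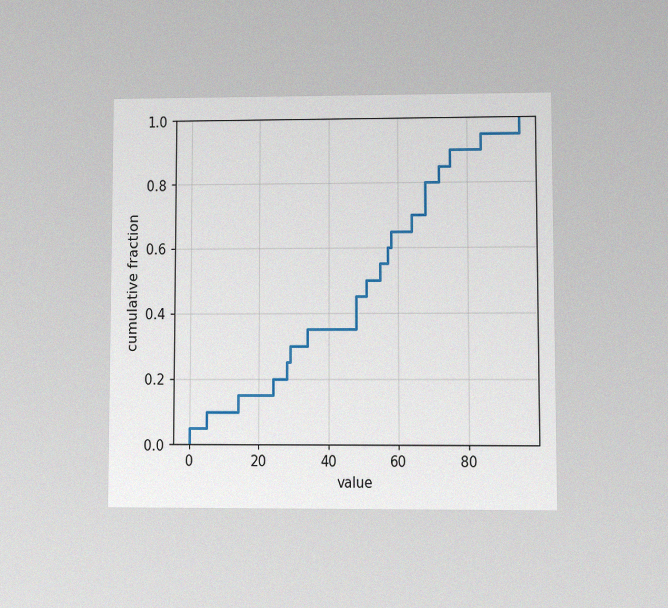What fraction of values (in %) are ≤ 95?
100%

The chart is viewed at a slight angle, with some photo noise. At x=95 the ECDF step is at 100%.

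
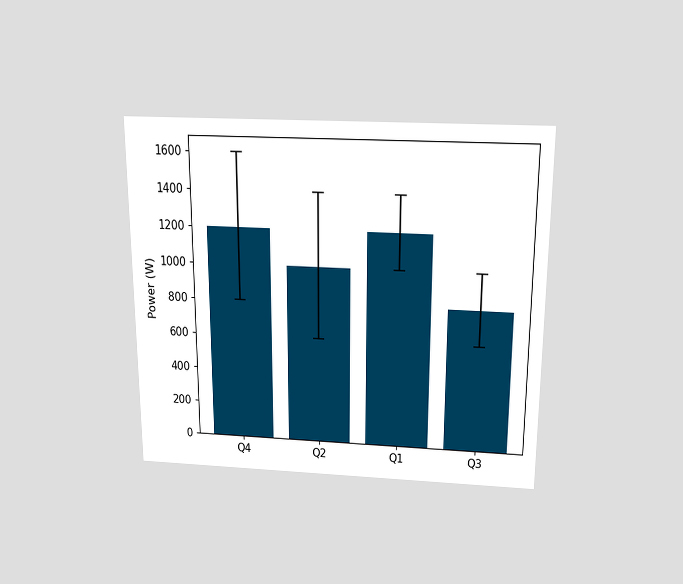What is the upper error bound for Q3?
The chart is viewed slightly from above. The Q3 bar's upper whisker reaches 1000W.

1000W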